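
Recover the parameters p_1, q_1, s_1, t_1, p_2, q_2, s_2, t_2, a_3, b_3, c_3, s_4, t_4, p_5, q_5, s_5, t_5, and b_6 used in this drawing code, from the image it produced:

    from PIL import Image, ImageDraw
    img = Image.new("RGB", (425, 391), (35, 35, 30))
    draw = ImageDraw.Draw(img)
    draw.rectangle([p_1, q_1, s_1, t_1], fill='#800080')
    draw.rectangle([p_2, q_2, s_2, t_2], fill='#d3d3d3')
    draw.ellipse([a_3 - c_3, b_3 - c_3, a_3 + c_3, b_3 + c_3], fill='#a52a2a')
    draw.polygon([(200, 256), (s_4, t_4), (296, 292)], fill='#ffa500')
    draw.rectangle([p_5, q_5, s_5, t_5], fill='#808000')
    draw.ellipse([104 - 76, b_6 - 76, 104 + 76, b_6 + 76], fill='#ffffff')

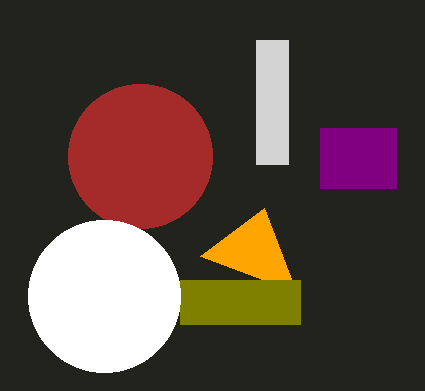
p_1 = 320
q_1 = 128
s_1 = 396
t_1 = 188
p_2 = 256
q_2 = 40
s_2 = 288
t_2 = 164
a_3 = 140
b_3 = 156
c_3 = 72
s_4 = 264
t_4 = 208
p_5 = 180
q_5 = 280
s_5 = 300
t_5 = 324
b_6 = 296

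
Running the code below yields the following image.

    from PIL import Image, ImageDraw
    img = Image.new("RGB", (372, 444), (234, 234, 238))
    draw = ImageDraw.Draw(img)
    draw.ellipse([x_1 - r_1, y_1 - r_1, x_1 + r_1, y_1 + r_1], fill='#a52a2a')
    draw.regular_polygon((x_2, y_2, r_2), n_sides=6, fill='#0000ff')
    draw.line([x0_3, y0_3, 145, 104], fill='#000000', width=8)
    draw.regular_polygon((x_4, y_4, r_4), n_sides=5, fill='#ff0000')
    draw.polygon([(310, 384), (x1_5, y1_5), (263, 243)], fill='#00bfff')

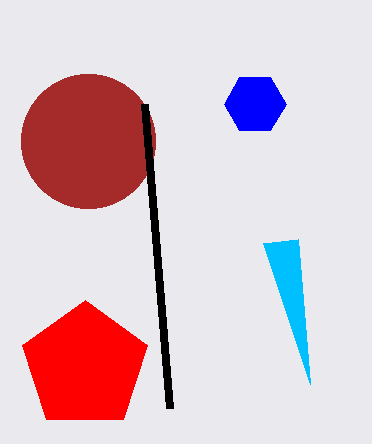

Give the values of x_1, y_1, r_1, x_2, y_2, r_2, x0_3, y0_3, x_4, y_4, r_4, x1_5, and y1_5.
x_1 = 88; y_1 = 141; r_1 = 67; x_2 = 255; y_2 = 104; r_2 = 31; x0_3 = 170; y0_3 = 408; x_4 = 85; y_4 = 366; r_4 = 66; x1_5 = 298; y1_5 = 239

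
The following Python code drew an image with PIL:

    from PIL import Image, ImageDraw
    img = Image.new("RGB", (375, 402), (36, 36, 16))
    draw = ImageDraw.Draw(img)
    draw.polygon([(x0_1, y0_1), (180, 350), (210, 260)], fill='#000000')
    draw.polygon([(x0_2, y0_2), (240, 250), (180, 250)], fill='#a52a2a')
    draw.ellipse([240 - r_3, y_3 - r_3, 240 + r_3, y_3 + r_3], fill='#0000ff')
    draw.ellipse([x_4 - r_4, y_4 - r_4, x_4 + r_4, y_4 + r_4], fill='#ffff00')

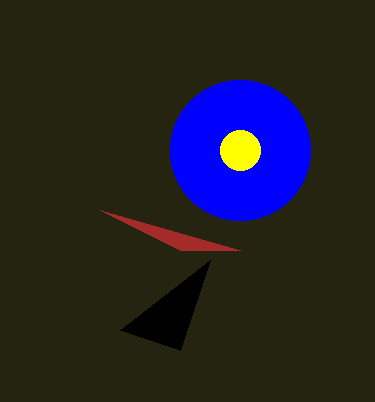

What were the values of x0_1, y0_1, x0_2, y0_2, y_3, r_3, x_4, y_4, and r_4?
x0_1 = 120
y0_1 = 330
x0_2 = 100
y0_2 = 210
y_3 = 150
r_3 = 70
x_4 = 240
y_4 = 150
r_4 = 20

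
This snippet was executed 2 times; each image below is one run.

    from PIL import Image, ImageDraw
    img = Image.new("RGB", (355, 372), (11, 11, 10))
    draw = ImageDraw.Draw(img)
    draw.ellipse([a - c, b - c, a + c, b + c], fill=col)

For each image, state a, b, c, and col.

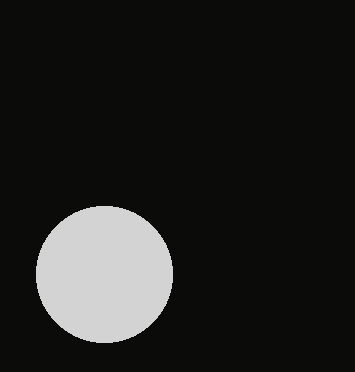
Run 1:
a = 104, b = 274, c = 68, col = 'lightgray'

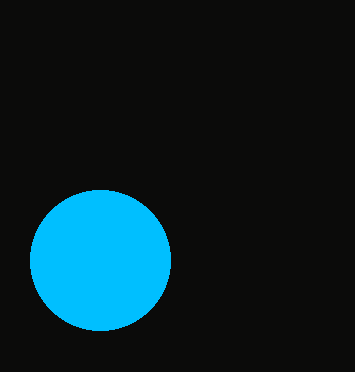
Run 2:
a = 100, b = 260, c = 70, col = 'deepskyblue'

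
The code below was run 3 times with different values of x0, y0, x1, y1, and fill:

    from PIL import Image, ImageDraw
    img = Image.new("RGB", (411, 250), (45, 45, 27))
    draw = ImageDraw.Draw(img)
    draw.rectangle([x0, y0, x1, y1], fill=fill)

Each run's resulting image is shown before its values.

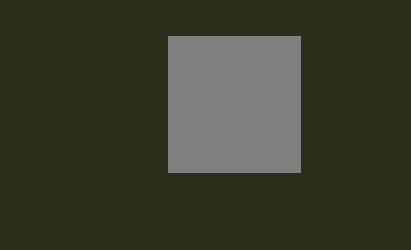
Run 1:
x0 = 168, y0 = 36, x1 = 300, y1 = 172, fill = 'gray'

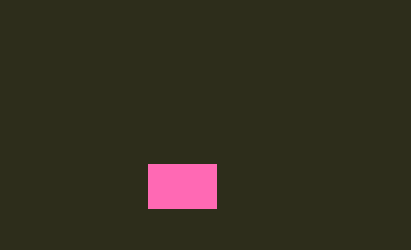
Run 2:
x0 = 148
y0 = 164
x1 = 216
y1 = 208
fill = 'hotpink'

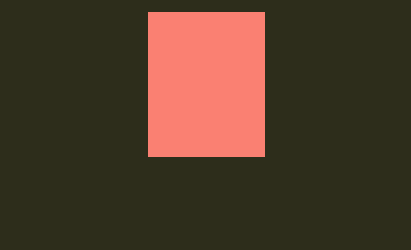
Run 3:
x0 = 148; y0 = 12; x1 = 264; y1 = 156; fill = 'salmon'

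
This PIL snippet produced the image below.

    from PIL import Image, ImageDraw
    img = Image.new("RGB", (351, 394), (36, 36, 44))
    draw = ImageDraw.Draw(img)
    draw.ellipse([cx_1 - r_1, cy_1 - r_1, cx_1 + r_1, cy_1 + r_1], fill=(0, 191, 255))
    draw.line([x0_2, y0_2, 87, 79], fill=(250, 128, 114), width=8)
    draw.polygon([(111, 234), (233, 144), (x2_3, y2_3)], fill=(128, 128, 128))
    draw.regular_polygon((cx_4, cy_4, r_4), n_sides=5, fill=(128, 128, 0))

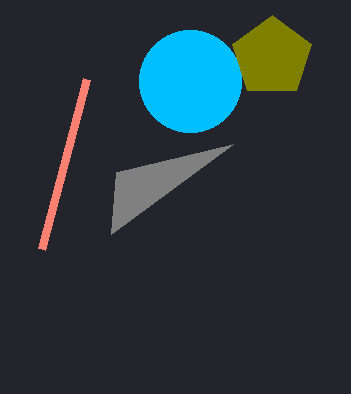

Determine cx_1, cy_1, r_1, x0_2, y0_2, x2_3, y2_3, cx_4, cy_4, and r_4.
cx_1 = 190, cy_1 = 81, r_1 = 51, x0_2 = 42, y0_2 = 249, x2_3 = 116, y2_3 = 172, cx_4 = 272, cy_4 = 57, r_4 = 42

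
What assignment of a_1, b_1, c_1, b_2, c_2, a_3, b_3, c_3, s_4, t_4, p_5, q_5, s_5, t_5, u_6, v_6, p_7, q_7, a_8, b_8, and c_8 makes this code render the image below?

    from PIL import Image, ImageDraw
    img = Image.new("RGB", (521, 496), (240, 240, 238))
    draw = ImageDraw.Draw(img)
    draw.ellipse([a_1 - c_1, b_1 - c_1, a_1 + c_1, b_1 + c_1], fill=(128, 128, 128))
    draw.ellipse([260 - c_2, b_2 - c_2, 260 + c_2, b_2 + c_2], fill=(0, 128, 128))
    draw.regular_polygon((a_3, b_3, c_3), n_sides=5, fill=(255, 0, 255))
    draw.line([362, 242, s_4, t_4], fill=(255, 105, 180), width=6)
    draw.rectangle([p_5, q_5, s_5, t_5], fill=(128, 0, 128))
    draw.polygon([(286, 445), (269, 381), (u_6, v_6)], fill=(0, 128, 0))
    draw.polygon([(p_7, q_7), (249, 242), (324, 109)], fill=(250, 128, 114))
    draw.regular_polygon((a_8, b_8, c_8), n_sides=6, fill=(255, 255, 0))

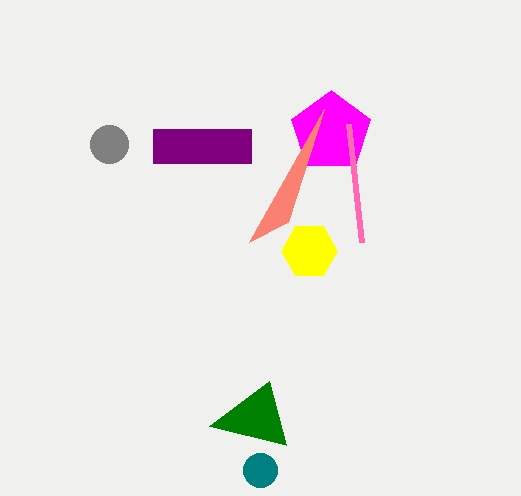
a_1 = 109; b_1 = 144; c_1 = 19; b_2 = 470; c_2 = 17; a_3 = 331; b_3 = 132; c_3 = 42; s_4 = 349; t_4 = 124; p_5 = 153; q_5 = 129; s_5 = 251; t_5 = 163; u_6 = 209; v_6 = 426; p_7 = 288; q_7 = 222; a_8 = 309; b_8 = 251; c_8 = 28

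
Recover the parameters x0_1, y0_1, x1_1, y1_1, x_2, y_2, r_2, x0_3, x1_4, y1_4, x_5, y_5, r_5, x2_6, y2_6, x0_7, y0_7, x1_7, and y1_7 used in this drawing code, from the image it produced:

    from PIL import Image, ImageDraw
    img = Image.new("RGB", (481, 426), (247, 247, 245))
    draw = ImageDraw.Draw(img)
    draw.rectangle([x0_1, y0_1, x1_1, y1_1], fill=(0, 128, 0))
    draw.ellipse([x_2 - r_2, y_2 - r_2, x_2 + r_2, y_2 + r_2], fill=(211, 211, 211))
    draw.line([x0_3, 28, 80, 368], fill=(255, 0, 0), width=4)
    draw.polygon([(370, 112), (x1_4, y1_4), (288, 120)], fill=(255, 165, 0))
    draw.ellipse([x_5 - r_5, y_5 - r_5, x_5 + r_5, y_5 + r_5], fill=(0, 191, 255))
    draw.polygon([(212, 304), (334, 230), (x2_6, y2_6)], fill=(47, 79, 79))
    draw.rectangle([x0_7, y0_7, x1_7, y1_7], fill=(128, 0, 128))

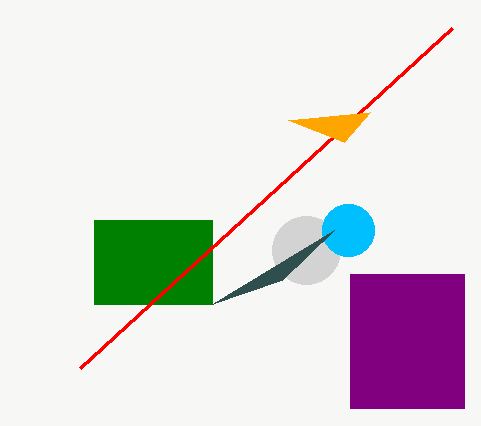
x0_1 = 94
y0_1 = 220
x1_1 = 212
y1_1 = 304
x_2 = 306
y_2 = 250
r_2 = 34
x0_3 = 452
x1_4 = 344
y1_4 = 142
x_5 = 348
y_5 = 230
r_5 = 26
x2_6 = 282
y2_6 = 280
x0_7 = 350
y0_7 = 274
x1_7 = 464
y1_7 = 408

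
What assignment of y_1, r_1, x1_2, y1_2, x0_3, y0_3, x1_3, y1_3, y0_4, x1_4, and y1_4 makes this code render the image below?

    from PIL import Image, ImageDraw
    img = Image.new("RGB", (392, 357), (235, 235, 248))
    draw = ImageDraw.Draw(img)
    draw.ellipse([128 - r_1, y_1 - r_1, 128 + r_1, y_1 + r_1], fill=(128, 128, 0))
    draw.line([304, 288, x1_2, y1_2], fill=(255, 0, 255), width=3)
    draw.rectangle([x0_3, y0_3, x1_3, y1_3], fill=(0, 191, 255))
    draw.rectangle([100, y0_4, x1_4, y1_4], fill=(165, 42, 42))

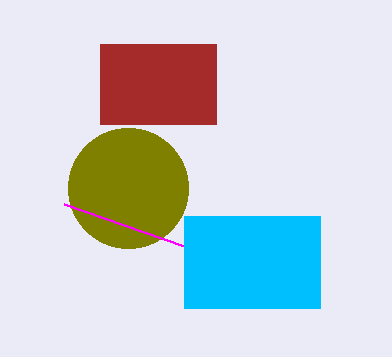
y_1 = 188
r_1 = 60
x1_2 = 64
y1_2 = 204
x0_3 = 184
y0_3 = 216
x1_3 = 320
y1_3 = 308
y0_4 = 44
x1_4 = 216
y1_4 = 124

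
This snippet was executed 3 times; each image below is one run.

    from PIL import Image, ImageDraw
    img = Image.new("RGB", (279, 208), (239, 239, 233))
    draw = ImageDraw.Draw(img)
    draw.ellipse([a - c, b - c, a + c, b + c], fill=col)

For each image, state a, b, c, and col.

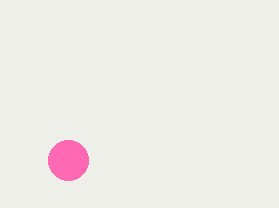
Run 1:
a = 68; b = 160; c = 20; col = 'hotpink'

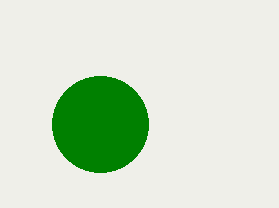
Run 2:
a = 100; b = 124; c = 48; col = 'green'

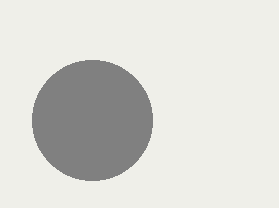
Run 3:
a = 92
b = 120
c = 60
col = 'gray'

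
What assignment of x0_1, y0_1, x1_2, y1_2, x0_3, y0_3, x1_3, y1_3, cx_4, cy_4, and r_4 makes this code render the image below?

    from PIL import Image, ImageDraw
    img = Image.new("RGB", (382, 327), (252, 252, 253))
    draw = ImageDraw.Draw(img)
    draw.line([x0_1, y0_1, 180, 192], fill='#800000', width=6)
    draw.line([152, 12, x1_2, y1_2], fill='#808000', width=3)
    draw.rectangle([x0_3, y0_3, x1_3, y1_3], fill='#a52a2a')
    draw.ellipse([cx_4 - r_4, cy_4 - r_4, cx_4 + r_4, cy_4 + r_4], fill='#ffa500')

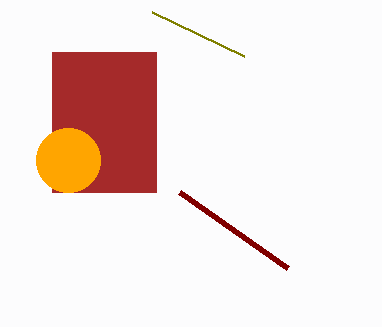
x0_1 = 288, y0_1 = 268, x1_2 = 244, y1_2 = 56, x0_3 = 52, y0_3 = 52, x1_3 = 156, y1_3 = 192, cx_4 = 68, cy_4 = 160, r_4 = 32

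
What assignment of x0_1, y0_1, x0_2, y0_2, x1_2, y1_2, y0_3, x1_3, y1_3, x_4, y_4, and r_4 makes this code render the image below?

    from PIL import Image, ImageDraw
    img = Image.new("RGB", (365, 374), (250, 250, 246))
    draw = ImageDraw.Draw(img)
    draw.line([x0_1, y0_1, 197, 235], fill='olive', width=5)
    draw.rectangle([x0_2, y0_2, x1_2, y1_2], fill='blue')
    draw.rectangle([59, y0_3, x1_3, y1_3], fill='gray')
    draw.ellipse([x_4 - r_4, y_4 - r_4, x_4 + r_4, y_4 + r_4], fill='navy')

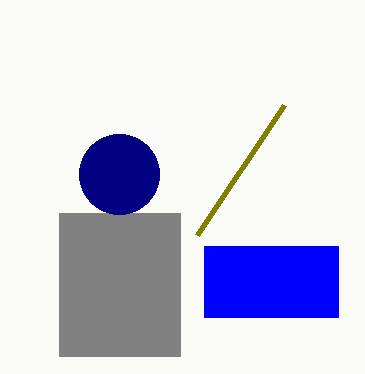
x0_1 = 284, y0_1 = 105, x0_2 = 204, y0_2 = 246, x1_2 = 338, y1_2 = 317, y0_3 = 213, x1_3 = 180, y1_3 = 356, x_4 = 119, y_4 = 174, r_4 = 40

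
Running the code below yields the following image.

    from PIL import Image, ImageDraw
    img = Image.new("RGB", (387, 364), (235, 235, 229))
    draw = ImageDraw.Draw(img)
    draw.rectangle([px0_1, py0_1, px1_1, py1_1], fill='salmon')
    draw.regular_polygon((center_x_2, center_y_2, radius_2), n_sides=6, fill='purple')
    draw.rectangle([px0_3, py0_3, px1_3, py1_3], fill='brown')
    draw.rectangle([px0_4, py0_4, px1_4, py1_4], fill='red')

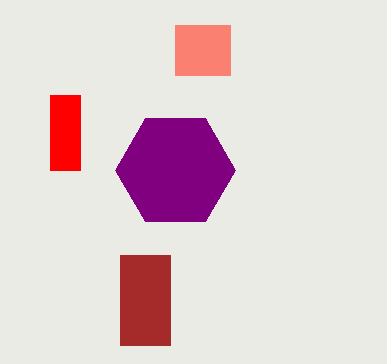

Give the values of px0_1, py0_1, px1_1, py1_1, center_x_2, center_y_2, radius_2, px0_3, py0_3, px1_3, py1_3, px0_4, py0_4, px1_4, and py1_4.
px0_1 = 175; py0_1 = 25; px1_1 = 230; py1_1 = 75; center_x_2 = 175; center_y_2 = 170; radius_2 = 60; px0_3 = 120; py0_3 = 255; px1_3 = 170; py1_3 = 345; px0_4 = 50; py0_4 = 95; px1_4 = 80; py1_4 = 170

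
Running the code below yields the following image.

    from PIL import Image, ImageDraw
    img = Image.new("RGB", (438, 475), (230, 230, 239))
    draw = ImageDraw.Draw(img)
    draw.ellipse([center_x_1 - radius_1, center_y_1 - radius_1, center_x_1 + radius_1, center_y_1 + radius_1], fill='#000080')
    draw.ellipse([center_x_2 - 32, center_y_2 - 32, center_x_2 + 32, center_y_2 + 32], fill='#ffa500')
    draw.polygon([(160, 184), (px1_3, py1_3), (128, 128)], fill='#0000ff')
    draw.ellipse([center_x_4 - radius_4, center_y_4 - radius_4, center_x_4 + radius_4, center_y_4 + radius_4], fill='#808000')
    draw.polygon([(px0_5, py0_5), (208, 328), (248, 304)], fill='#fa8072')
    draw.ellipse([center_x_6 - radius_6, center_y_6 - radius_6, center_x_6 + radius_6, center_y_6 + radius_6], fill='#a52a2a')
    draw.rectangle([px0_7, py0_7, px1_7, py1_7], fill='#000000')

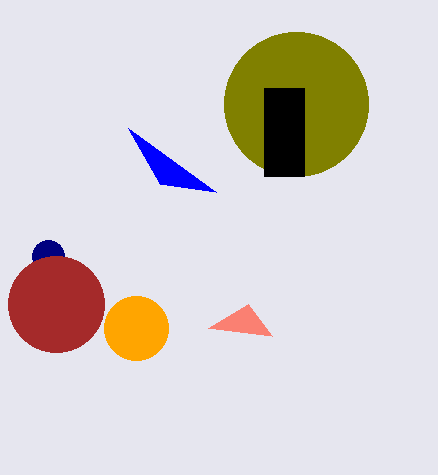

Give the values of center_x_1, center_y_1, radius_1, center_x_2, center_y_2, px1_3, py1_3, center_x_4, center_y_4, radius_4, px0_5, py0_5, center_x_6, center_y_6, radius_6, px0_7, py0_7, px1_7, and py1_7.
center_x_1 = 48, center_y_1 = 256, radius_1 = 16, center_x_2 = 136, center_y_2 = 328, px1_3 = 216, py1_3 = 192, center_x_4 = 296, center_y_4 = 104, radius_4 = 72, px0_5 = 272, py0_5 = 336, center_x_6 = 56, center_y_6 = 304, radius_6 = 48, px0_7 = 264, py0_7 = 88, px1_7 = 304, py1_7 = 176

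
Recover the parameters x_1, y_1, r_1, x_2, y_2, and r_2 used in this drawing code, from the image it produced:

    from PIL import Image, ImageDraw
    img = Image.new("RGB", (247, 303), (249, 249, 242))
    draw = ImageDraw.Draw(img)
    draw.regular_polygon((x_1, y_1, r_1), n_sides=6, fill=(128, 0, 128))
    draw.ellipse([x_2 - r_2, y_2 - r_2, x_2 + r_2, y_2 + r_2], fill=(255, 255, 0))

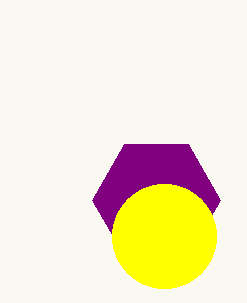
x_1 = 156
y_1 = 200
r_1 = 64
x_2 = 164
y_2 = 236
r_2 = 52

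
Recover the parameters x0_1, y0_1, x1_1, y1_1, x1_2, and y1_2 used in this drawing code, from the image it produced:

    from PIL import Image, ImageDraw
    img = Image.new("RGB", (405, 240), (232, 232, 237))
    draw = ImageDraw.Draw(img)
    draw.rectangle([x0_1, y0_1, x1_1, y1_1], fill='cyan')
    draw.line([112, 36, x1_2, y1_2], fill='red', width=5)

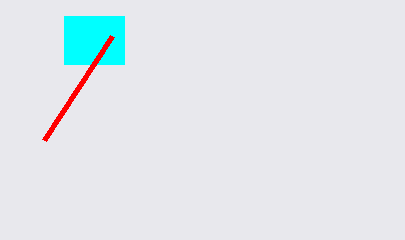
x0_1 = 64
y0_1 = 16
x1_1 = 124
y1_1 = 64
x1_2 = 44
y1_2 = 140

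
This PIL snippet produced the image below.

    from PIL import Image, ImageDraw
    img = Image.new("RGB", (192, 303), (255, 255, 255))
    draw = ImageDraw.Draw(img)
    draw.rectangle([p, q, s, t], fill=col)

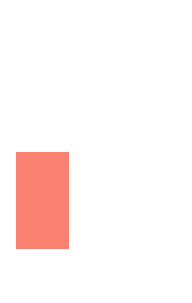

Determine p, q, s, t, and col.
p = 16; q = 152; s = 68; t = 248; col = 'salmon'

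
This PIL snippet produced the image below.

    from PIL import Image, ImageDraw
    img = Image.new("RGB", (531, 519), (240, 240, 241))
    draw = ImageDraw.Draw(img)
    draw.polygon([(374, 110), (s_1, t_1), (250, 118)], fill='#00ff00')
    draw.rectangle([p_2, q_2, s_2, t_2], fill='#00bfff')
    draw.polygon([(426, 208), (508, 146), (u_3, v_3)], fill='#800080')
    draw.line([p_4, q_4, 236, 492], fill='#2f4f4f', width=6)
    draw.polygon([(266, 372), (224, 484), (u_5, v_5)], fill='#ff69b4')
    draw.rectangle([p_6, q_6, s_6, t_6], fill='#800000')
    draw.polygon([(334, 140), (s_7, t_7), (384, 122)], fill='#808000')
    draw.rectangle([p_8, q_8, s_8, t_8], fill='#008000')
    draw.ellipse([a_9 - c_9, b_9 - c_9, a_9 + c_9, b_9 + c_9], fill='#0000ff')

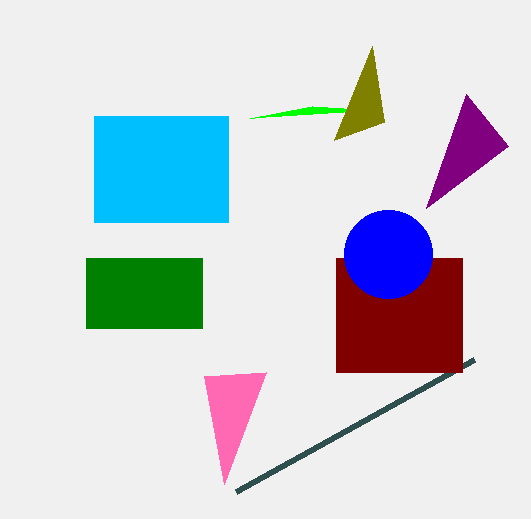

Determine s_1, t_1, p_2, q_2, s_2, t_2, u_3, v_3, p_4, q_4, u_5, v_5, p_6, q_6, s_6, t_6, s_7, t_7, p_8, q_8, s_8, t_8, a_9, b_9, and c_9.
s_1 = 312
t_1 = 106
p_2 = 94
q_2 = 116
s_2 = 228
t_2 = 222
u_3 = 466
v_3 = 94
p_4 = 474
q_4 = 360
u_5 = 204
v_5 = 376
p_6 = 336
q_6 = 258
s_6 = 462
t_6 = 372
s_7 = 372
t_7 = 46
p_8 = 86
q_8 = 258
s_8 = 202
t_8 = 328
a_9 = 388
b_9 = 254
c_9 = 44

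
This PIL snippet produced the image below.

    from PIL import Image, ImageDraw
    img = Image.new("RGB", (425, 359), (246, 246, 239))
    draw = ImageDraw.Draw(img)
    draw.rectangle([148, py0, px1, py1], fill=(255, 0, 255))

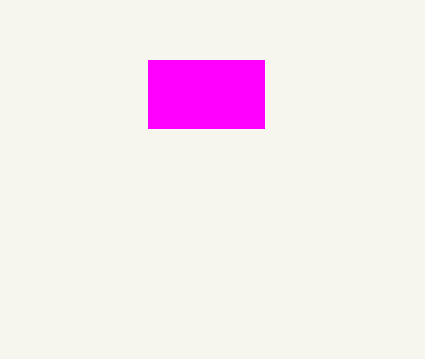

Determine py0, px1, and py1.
py0 = 60, px1 = 264, py1 = 128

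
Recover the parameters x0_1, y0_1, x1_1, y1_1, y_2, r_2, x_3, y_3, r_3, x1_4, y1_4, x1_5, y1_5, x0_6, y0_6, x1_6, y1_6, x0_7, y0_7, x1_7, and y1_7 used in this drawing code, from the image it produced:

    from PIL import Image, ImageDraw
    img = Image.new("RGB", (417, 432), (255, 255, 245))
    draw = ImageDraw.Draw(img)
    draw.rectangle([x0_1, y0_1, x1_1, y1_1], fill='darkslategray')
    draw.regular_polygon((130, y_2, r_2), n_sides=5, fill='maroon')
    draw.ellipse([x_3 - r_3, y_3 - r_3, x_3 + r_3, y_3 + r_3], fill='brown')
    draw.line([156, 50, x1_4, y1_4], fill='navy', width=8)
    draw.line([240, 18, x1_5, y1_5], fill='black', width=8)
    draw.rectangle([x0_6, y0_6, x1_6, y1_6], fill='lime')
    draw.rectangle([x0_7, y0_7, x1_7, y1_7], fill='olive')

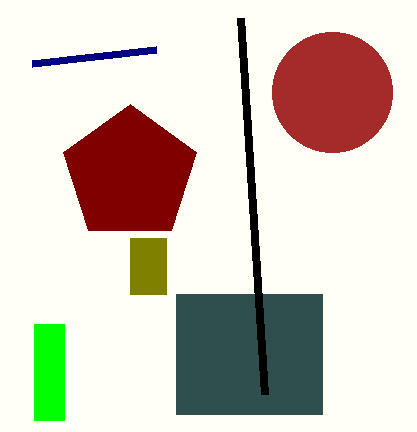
x0_1 = 176; y0_1 = 294; x1_1 = 322; y1_1 = 414; y_2 = 174; r_2 = 70; x_3 = 332; y_3 = 92; r_3 = 60; x1_4 = 32; y1_4 = 64; x1_5 = 264; y1_5 = 394; x0_6 = 34; y0_6 = 324; x1_6 = 64; y1_6 = 420; x0_7 = 130; y0_7 = 238; x1_7 = 166; y1_7 = 294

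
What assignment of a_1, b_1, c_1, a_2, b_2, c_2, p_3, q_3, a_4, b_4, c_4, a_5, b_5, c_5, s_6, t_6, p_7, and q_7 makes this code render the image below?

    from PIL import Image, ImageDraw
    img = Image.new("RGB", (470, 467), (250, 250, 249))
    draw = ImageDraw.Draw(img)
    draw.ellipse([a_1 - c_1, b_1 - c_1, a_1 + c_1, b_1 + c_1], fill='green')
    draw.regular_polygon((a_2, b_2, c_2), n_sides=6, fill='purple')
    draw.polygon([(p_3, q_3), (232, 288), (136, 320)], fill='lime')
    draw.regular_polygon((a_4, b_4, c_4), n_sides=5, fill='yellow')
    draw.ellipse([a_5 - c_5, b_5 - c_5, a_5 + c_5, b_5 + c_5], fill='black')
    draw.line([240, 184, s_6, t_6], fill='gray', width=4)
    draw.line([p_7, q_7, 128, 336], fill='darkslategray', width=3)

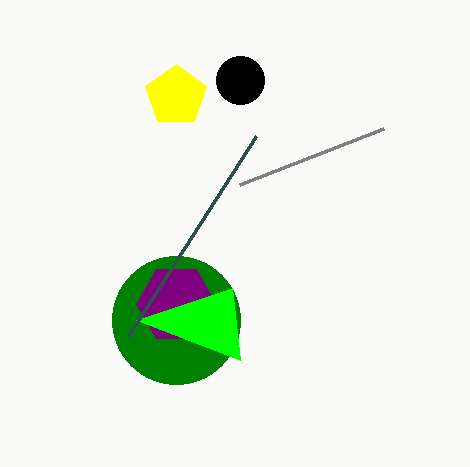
a_1 = 176
b_1 = 320
c_1 = 64
a_2 = 176
b_2 = 304
c_2 = 40
p_3 = 240
q_3 = 360
a_4 = 176
b_4 = 96
c_4 = 32
a_5 = 240
b_5 = 80
c_5 = 24
s_6 = 384
t_6 = 128
p_7 = 256
q_7 = 136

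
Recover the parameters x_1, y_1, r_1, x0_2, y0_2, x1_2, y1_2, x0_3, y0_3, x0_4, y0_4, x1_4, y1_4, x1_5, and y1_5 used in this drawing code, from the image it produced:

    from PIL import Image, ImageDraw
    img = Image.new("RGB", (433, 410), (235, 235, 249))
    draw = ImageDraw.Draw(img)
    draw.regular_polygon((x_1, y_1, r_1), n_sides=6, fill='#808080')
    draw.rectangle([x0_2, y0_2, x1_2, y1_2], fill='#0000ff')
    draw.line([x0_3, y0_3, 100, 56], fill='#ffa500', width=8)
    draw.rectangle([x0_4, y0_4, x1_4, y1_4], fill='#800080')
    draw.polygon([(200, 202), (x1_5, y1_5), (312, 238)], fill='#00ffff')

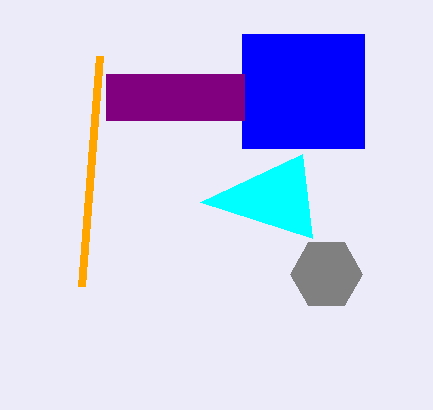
x_1 = 326; y_1 = 274; r_1 = 36; x0_2 = 242; y0_2 = 34; x1_2 = 364; y1_2 = 148; x0_3 = 82; y0_3 = 286; x0_4 = 106; y0_4 = 74; x1_4 = 244; y1_4 = 120; x1_5 = 302; y1_5 = 154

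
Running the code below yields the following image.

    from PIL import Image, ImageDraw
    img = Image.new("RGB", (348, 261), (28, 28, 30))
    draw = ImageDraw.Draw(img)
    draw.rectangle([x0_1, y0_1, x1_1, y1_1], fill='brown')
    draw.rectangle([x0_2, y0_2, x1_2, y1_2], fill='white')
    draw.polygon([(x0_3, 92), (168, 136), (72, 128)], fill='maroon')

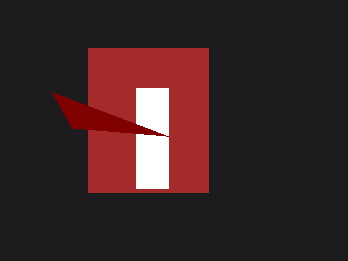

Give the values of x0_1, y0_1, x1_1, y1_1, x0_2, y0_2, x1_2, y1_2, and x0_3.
x0_1 = 88, y0_1 = 48, x1_1 = 208, y1_1 = 192, x0_2 = 136, y0_2 = 88, x1_2 = 168, y1_2 = 188, x0_3 = 52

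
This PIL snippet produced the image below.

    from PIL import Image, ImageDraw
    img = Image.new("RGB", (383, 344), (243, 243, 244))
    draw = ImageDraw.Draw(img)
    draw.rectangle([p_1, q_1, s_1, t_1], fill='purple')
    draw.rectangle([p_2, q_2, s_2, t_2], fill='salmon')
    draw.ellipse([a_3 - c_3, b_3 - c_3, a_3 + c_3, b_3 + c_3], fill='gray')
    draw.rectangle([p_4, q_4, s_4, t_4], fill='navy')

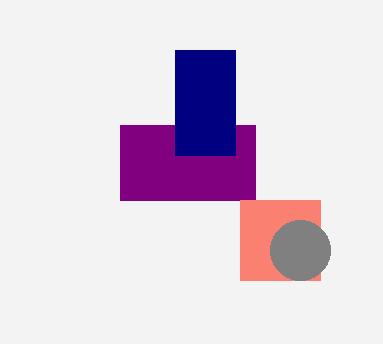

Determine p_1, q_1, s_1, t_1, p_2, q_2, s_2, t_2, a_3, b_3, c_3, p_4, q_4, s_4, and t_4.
p_1 = 120, q_1 = 125, s_1 = 255, t_1 = 200, p_2 = 240, q_2 = 200, s_2 = 320, t_2 = 280, a_3 = 300, b_3 = 250, c_3 = 30, p_4 = 175, q_4 = 50, s_4 = 235, t_4 = 155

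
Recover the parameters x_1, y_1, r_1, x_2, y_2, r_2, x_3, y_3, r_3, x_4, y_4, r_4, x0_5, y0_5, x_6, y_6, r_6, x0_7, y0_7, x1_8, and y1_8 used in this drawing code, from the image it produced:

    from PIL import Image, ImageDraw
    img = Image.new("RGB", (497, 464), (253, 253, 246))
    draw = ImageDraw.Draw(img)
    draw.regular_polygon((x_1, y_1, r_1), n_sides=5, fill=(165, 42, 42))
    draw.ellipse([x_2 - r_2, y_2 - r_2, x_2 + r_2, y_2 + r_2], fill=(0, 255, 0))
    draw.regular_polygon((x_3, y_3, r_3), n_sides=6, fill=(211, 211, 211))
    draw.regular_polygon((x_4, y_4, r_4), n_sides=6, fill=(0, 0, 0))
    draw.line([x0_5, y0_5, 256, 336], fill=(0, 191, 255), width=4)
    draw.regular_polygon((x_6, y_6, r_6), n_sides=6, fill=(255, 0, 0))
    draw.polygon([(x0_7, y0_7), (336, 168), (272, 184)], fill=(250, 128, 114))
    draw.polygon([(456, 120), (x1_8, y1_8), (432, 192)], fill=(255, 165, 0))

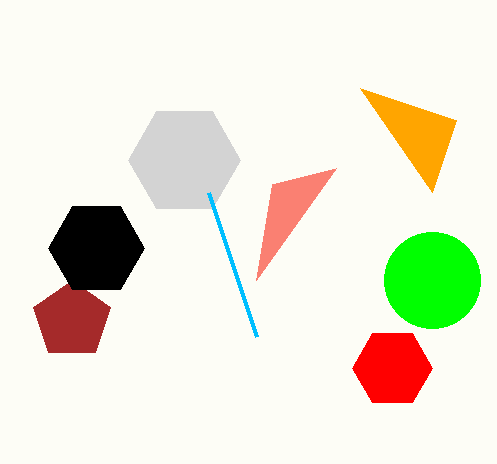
x_1 = 72, y_1 = 320, r_1 = 40, x_2 = 432, y_2 = 280, r_2 = 48, x_3 = 184, y_3 = 160, r_3 = 56, x_4 = 96, y_4 = 248, r_4 = 48, x0_5 = 208, y0_5 = 192, x_6 = 392, y_6 = 368, r_6 = 40, x0_7 = 256, y0_7 = 280, x1_8 = 360, y1_8 = 88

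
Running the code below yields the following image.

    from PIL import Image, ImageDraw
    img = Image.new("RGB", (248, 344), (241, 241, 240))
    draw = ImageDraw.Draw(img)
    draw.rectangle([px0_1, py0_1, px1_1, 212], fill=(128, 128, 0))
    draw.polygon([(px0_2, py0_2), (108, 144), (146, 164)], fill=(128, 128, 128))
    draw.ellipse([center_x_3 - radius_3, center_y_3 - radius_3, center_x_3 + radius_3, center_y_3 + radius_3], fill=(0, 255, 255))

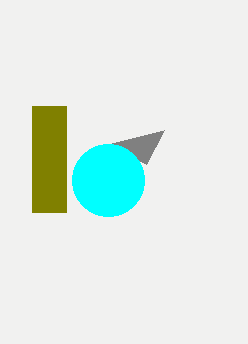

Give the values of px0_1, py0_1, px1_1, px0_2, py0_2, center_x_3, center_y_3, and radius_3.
px0_1 = 32
py0_1 = 106
px1_1 = 66
px0_2 = 164
py0_2 = 130
center_x_3 = 108
center_y_3 = 180
radius_3 = 36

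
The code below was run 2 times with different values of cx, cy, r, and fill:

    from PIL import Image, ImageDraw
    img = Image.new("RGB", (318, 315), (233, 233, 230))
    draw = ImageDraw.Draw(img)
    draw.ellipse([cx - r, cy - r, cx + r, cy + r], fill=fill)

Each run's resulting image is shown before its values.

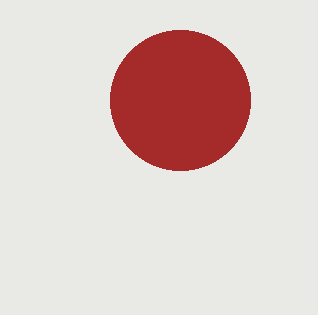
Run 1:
cx = 180; cy = 100; r = 70; fill = 'brown'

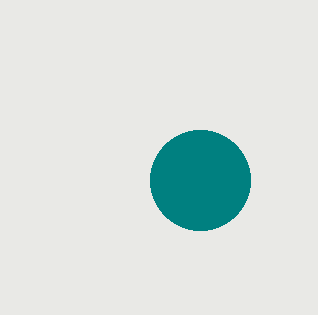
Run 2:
cx = 200
cy = 180
r = 50
fill = 'teal'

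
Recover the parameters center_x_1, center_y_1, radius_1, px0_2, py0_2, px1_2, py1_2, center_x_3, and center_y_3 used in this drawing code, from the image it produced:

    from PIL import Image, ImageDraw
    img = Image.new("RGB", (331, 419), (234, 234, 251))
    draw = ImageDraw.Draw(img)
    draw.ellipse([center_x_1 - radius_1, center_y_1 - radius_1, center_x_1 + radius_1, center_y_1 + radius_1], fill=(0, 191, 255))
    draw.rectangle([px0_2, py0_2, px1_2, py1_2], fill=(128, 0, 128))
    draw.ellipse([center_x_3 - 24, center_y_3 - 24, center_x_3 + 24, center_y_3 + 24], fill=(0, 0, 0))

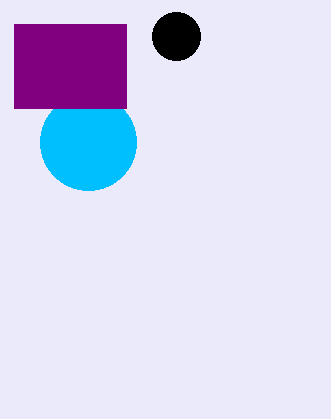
center_x_1 = 88, center_y_1 = 142, radius_1 = 48, px0_2 = 14, py0_2 = 24, px1_2 = 126, py1_2 = 108, center_x_3 = 176, center_y_3 = 36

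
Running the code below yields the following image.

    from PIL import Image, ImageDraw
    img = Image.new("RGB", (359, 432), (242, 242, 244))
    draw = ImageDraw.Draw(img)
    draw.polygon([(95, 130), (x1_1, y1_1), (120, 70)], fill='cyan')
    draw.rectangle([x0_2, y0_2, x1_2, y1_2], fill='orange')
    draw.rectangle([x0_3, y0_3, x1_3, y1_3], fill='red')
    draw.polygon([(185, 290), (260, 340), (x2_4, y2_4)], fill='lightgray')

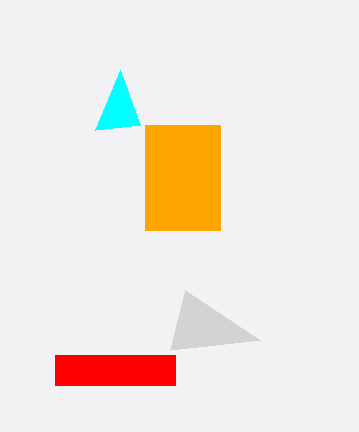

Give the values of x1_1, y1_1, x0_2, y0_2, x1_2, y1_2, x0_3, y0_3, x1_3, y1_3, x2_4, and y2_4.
x1_1 = 140; y1_1 = 125; x0_2 = 145; y0_2 = 125; x1_2 = 220; y1_2 = 230; x0_3 = 55; y0_3 = 355; x1_3 = 175; y1_3 = 385; x2_4 = 170; y2_4 = 350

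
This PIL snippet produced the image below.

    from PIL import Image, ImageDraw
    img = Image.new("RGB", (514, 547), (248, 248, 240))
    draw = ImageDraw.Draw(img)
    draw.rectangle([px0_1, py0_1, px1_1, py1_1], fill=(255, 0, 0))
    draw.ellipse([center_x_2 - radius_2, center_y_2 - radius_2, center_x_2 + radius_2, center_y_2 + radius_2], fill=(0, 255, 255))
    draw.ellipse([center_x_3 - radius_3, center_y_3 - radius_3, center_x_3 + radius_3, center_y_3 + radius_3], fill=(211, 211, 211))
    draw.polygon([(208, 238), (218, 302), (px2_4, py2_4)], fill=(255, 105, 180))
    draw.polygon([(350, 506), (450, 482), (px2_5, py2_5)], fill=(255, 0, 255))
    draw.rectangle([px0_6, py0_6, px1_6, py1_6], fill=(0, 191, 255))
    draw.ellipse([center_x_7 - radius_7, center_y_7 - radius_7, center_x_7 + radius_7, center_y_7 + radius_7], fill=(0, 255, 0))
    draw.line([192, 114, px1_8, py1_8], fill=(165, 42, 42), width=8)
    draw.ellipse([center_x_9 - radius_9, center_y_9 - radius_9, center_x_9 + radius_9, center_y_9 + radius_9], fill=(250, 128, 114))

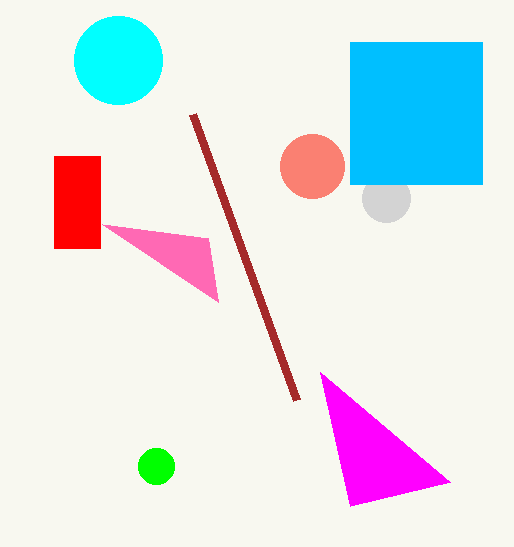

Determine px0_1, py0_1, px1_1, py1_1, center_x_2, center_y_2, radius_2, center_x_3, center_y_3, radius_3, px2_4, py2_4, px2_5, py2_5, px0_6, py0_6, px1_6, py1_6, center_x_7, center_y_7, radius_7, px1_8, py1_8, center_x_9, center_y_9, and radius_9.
px0_1 = 54, py0_1 = 156, px1_1 = 100, py1_1 = 248, center_x_2 = 118, center_y_2 = 60, radius_2 = 44, center_x_3 = 386, center_y_3 = 198, radius_3 = 24, px2_4 = 102, py2_4 = 224, px2_5 = 320, py2_5 = 372, px0_6 = 350, py0_6 = 42, px1_6 = 482, py1_6 = 184, center_x_7 = 156, center_y_7 = 466, radius_7 = 18, px1_8 = 296, py1_8 = 400, center_x_9 = 312, center_y_9 = 166, radius_9 = 32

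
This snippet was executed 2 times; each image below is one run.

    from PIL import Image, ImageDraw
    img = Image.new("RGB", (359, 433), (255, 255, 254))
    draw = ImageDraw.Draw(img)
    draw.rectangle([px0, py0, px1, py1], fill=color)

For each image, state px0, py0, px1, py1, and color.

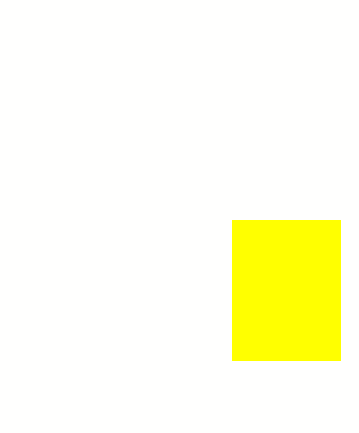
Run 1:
px0 = 232
py0 = 220
px1 = 340
py1 = 360
color = 'yellow'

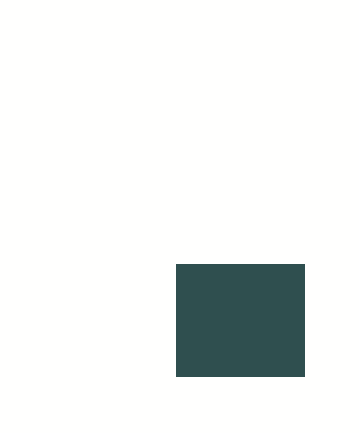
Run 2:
px0 = 176; py0 = 264; px1 = 304; py1 = 376; color = 'darkslategray'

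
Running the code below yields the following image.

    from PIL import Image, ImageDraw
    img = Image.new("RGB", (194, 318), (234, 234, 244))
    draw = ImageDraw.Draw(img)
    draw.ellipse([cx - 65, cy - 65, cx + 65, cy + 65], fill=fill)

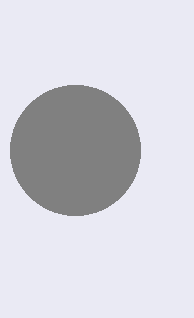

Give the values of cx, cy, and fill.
cx = 75
cy = 150
fill = 'gray'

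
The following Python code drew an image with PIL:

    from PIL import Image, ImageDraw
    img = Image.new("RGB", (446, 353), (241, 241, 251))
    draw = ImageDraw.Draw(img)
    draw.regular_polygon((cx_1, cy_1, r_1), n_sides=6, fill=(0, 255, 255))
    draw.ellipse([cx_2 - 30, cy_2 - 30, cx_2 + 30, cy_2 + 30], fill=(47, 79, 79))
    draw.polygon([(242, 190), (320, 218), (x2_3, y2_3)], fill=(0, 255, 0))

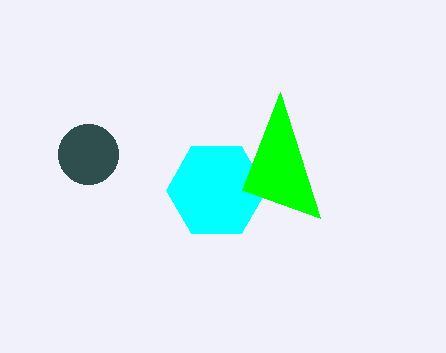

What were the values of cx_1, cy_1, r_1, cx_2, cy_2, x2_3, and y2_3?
cx_1 = 216; cy_1 = 190; r_1 = 50; cx_2 = 88; cy_2 = 154; x2_3 = 280; y2_3 = 92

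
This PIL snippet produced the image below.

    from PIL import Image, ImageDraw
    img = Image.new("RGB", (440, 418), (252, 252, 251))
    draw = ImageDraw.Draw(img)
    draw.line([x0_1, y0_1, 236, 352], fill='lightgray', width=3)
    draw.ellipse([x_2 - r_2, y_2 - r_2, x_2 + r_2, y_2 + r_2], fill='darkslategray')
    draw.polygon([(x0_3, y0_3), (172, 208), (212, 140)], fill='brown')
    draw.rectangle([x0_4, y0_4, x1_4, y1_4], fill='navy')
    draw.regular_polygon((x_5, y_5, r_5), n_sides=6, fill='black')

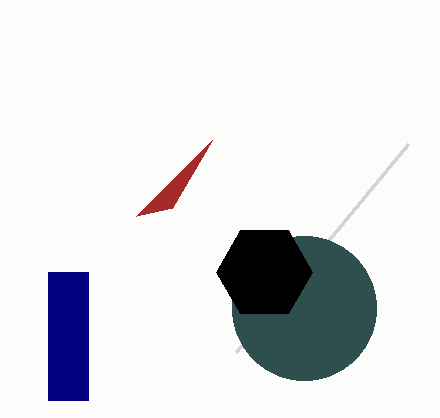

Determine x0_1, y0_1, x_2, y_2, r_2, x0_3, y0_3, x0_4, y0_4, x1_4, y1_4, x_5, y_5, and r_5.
x0_1 = 408; y0_1 = 144; x_2 = 304; y_2 = 308; r_2 = 72; x0_3 = 136; y0_3 = 216; x0_4 = 48; y0_4 = 272; x1_4 = 88; y1_4 = 400; x_5 = 264; y_5 = 272; r_5 = 48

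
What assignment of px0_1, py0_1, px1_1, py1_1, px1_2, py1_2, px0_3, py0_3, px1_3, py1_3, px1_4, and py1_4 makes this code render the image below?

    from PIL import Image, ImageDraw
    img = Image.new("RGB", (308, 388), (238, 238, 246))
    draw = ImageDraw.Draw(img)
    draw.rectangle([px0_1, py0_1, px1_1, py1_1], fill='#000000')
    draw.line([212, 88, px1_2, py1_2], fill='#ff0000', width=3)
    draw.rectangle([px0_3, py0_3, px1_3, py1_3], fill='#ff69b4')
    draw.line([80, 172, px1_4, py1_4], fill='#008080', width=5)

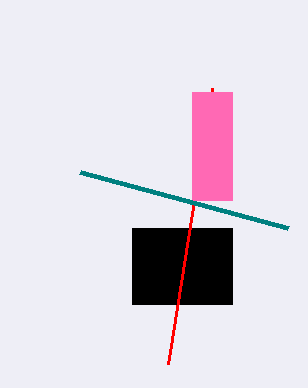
px0_1 = 132, py0_1 = 228, px1_1 = 232, py1_1 = 304, px1_2 = 168, py1_2 = 364, px0_3 = 192, py0_3 = 92, px1_3 = 232, py1_3 = 200, px1_4 = 288, py1_4 = 228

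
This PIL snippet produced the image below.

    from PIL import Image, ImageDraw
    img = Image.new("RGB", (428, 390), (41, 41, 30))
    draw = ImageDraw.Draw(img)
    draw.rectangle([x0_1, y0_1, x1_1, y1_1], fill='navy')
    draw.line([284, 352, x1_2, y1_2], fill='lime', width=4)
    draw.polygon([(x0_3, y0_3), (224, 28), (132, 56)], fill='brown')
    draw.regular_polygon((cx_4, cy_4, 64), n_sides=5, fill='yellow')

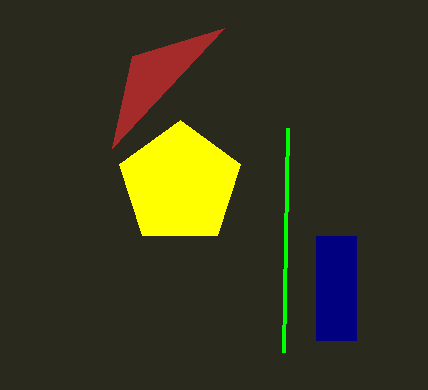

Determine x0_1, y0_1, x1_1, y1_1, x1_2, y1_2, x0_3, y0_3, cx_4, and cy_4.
x0_1 = 316, y0_1 = 236, x1_1 = 356, y1_1 = 340, x1_2 = 288, y1_2 = 128, x0_3 = 112, y0_3 = 148, cx_4 = 180, cy_4 = 184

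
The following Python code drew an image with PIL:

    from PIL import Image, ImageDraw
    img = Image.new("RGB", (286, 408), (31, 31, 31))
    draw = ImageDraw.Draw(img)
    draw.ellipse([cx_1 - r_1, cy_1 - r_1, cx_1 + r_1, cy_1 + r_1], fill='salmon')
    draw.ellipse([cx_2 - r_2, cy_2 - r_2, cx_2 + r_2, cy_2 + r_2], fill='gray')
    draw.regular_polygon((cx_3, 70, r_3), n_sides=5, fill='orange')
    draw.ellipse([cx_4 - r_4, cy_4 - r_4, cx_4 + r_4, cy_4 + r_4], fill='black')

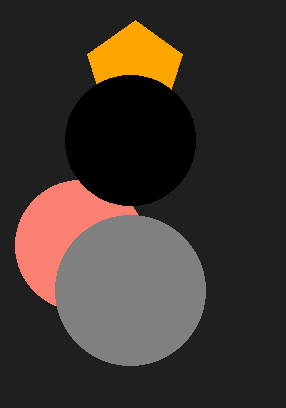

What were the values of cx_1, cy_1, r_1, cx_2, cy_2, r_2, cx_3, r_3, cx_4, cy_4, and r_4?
cx_1 = 80, cy_1 = 245, r_1 = 65, cx_2 = 130, cy_2 = 290, r_2 = 75, cx_3 = 135, r_3 = 50, cx_4 = 130, cy_4 = 140, r_4 = 65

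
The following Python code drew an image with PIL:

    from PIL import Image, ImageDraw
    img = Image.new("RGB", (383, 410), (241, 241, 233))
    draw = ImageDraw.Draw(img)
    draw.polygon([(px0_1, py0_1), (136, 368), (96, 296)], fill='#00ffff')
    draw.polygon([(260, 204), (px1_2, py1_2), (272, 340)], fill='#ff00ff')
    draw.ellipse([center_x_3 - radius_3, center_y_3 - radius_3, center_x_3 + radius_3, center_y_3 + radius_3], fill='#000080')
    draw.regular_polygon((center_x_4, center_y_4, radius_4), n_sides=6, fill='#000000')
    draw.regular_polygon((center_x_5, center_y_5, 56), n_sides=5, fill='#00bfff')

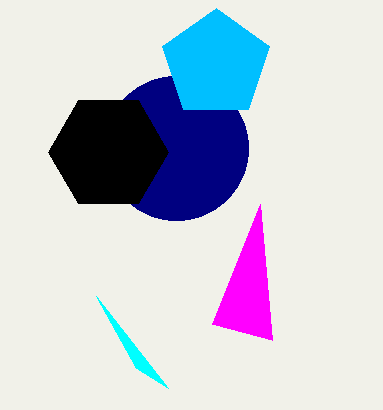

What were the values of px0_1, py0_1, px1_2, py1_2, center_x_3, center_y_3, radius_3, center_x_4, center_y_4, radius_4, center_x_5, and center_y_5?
px0_1 = 168; py0_1 = 388; px1_2 = 212; py1_2 = 324; center_x_3 = 176; center_y_3 = 148; radius_3 = 72; center_x_4 = 108; center_y_4 = 152; radius_4 = 60; center_x_5 = 216; center_y_5 = 64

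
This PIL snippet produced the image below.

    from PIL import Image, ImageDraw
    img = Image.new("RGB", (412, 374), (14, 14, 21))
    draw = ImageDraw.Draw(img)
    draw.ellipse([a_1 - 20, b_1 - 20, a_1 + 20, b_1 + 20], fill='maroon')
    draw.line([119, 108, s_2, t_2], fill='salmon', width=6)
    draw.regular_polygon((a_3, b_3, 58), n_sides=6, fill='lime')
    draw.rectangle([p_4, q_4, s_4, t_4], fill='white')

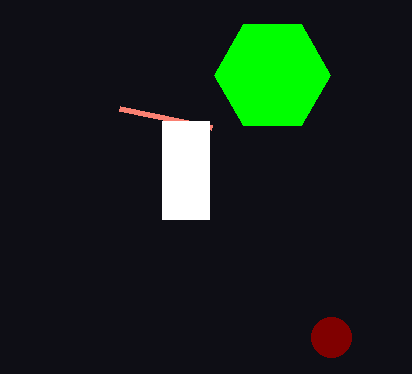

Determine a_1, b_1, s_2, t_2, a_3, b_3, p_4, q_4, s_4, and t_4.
a_1 = 331; b_1 = 337; s_2 = 211; t_2 = 127; a_3 = 272; b_3 = 75; p_4 = 162; q_4 = 121; s_4 = 209; t_4 = 219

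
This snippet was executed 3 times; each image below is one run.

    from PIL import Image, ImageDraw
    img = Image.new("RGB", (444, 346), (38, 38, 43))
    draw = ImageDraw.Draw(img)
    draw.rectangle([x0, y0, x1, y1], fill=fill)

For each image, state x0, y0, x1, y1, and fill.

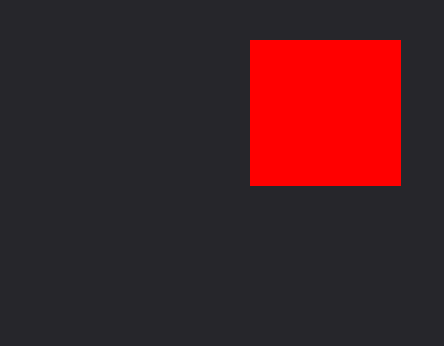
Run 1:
x0 = 250
y0 = 40
x1 = 400
y1 = 185
fill = 'red'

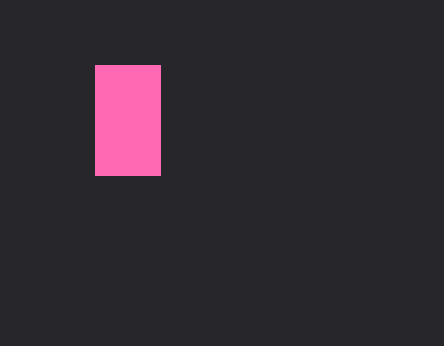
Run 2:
x0 = 95; y0 = 65; x1 = 160; y1 = 175; fill = 'hotpink'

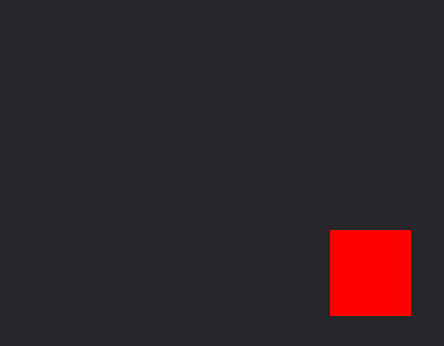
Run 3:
x0 = 330, y0 = 230, x1 = 410, y1 = 315, fill = 'red'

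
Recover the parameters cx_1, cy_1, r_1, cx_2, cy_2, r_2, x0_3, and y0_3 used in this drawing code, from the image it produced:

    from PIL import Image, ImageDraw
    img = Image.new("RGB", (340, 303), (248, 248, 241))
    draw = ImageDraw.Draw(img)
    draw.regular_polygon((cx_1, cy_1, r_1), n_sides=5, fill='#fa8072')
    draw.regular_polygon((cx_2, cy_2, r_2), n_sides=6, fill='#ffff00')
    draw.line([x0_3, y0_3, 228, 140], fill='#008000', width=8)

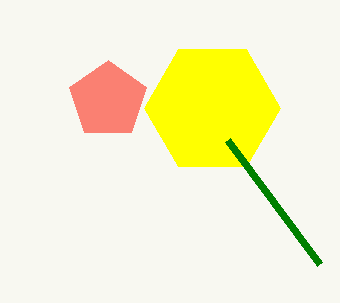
cx_1 = 108
cy_1 = 100
r_1 = 40
cx_2 = 212
cy_2 = 108
r_2 = 68
x0_3 = 320
y0_3 = 264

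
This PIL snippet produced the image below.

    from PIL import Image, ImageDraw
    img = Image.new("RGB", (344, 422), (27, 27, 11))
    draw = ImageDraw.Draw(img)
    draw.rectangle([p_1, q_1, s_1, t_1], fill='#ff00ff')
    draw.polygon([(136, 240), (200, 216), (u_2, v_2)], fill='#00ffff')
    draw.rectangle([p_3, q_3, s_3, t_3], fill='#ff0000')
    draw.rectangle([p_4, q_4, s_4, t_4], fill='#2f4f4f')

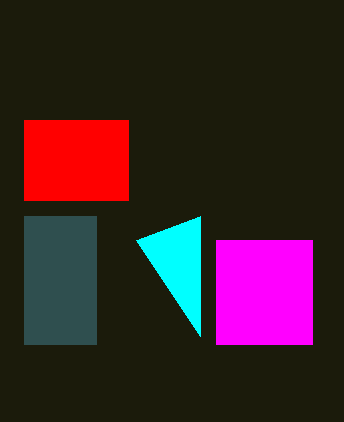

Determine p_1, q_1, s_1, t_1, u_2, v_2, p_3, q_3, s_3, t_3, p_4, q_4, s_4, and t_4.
p_1 = 216, q_1 = 240, s_1 = 312, t_1 = 344, u_2 = 200, v_2 = 336, p_3 = 24, q_3 = 120, s_3 = 128, t_3 = 200, p_4 = 24, q_4 = 216, s_4 = 96, t_4 = 344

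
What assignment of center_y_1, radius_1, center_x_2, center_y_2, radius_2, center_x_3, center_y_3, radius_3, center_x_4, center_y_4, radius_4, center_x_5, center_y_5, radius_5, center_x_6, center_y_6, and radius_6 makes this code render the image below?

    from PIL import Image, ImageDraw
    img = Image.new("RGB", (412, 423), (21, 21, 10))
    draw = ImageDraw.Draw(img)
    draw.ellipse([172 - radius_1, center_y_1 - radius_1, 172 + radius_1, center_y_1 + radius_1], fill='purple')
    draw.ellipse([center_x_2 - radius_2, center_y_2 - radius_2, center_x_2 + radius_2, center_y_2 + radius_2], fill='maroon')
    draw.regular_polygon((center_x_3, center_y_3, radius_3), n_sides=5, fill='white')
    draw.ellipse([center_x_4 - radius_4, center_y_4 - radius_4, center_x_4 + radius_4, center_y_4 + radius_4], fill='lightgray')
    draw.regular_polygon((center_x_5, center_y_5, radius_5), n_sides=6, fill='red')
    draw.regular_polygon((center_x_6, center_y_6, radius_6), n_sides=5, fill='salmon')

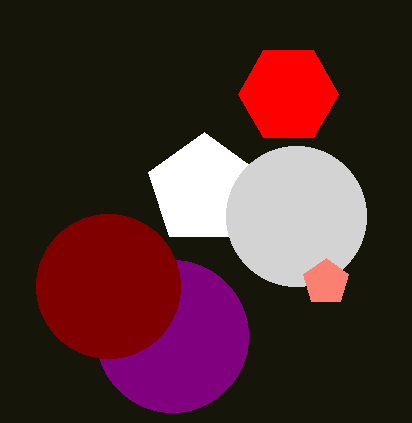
center_y_1 = 336
radius_1 = 76
center_x_2 = 108
center_y_2 = 286
radius_2 = 72
center_x_3 = 204
center_y_3 = 190
radius_3 = 58
center_x_4 = 296
center_y_4 = 216
radius_4 = 70
center_x_5 = 288
center_y_5 = 94
radius_5 = 50
center_x_6 = 326
center_y_6 = 282
radius_6 = 24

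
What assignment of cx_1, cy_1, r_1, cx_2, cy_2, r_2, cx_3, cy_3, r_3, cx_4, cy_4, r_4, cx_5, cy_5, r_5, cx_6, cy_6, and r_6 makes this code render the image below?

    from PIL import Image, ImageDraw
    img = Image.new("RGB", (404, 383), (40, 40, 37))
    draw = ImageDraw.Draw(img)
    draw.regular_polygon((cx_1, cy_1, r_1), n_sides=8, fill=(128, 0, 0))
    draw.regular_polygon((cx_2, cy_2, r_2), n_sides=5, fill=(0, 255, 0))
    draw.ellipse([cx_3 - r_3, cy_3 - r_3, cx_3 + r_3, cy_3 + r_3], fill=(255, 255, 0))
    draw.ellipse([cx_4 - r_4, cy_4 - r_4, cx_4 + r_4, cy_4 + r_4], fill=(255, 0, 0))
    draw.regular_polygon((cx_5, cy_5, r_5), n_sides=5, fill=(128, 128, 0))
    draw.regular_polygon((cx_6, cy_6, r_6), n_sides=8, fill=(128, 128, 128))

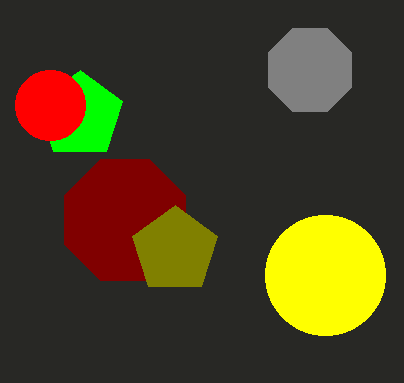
cx_1 = 125
cy_1 = 220
r_1 = 65
cx_2 = 80
cy_2 = 115
r_2 = 45
cx_3 = 325
cy_3 = 275
r_3 = 60
cx_4 = 50
cy_4 = 105
r_4 = 35
cx_5 = 175
cy_5 = 250
r_5 = 45
cx_6 = 310
cy_6 = 70
r_6 = 45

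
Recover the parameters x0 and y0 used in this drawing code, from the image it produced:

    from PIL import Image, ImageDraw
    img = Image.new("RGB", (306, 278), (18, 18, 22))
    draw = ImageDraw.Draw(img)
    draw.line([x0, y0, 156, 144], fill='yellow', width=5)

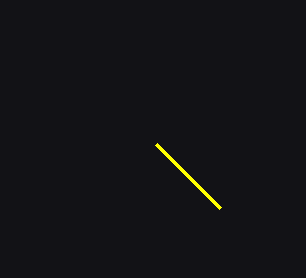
x0 = 220, y0 = 208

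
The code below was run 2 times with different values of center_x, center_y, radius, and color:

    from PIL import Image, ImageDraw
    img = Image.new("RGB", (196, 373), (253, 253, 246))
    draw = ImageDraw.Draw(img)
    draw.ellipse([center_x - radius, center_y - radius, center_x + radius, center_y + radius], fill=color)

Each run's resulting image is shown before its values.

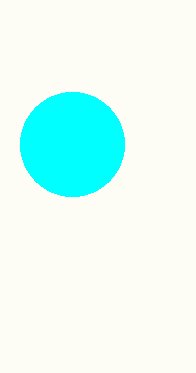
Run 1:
center_x = 72, center_y = 144, radius = 52, color = 'cyan'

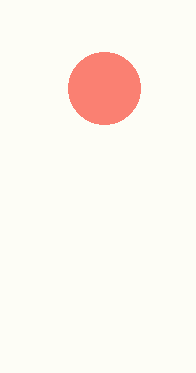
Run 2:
center_x = 104
center_y = 88
radius = 36
color = 'salmon'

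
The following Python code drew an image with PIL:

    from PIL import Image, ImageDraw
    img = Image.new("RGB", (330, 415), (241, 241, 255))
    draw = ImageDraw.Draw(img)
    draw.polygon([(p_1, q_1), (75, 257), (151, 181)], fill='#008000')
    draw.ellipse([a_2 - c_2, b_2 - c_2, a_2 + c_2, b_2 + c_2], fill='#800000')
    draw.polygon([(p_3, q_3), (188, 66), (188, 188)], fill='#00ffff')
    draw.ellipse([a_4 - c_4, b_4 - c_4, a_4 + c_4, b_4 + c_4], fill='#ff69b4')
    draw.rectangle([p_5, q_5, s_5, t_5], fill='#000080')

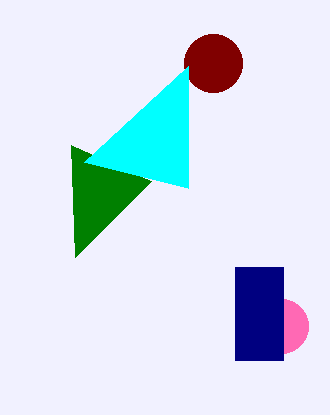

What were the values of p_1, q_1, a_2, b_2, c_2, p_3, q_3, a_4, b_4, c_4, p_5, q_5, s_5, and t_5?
p_1 = 71; q_1 = 145; a_2 = 213; b_2 = 63; c_2 = 29; p_3 = 84; q_3 = 162; a_4 = 281; b_4 = 326; c_4 = 27; p_5 = 235; q_5 = 267; s_5 = 283; t_5 = 360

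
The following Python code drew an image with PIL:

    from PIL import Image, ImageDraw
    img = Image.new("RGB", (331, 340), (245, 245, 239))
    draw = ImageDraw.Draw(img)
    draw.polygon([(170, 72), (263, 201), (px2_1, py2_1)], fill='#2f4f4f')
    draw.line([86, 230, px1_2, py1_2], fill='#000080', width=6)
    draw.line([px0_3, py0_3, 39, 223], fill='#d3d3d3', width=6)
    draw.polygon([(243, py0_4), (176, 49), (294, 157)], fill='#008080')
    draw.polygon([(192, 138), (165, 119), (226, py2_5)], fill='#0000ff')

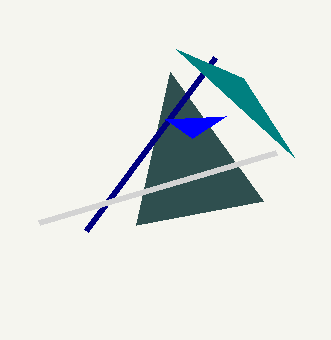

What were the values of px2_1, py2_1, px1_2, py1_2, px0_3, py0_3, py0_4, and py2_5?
px2_1 = 136; py2_1 = 225; px1_2 = 215; py1_2 = 57; px0_3 = 276; py0_3 = 153; py0_4 = 78; py2_5 = 116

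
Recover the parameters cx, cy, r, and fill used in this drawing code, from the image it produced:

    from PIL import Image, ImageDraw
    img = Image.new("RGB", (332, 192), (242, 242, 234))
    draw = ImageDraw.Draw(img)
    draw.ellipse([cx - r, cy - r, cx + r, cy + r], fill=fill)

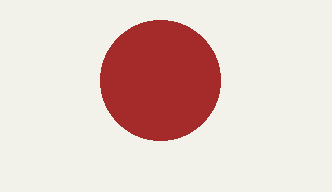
cx = 160
cy = 80
r = 60
fill = 'brown'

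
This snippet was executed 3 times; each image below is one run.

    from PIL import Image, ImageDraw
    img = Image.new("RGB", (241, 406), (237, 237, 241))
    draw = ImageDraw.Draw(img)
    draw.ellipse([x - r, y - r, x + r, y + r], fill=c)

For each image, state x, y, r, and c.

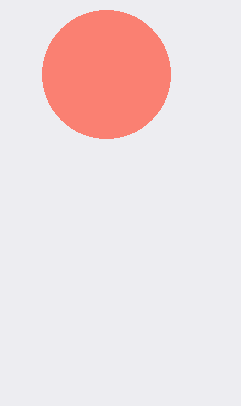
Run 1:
x = 106
y = 74
r = 64
c = 'salmon'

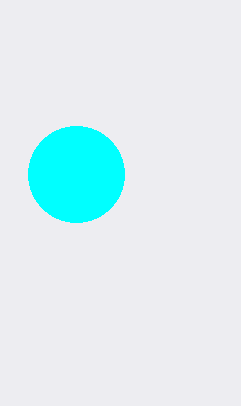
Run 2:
x = 76; y = 174; r = 48; c = 'cyan'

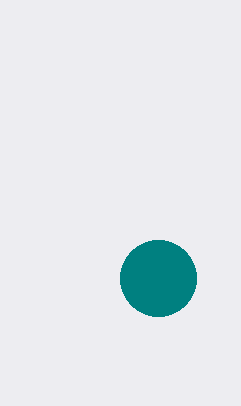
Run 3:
x = 158; y = 278; r = 38; c = 'teal'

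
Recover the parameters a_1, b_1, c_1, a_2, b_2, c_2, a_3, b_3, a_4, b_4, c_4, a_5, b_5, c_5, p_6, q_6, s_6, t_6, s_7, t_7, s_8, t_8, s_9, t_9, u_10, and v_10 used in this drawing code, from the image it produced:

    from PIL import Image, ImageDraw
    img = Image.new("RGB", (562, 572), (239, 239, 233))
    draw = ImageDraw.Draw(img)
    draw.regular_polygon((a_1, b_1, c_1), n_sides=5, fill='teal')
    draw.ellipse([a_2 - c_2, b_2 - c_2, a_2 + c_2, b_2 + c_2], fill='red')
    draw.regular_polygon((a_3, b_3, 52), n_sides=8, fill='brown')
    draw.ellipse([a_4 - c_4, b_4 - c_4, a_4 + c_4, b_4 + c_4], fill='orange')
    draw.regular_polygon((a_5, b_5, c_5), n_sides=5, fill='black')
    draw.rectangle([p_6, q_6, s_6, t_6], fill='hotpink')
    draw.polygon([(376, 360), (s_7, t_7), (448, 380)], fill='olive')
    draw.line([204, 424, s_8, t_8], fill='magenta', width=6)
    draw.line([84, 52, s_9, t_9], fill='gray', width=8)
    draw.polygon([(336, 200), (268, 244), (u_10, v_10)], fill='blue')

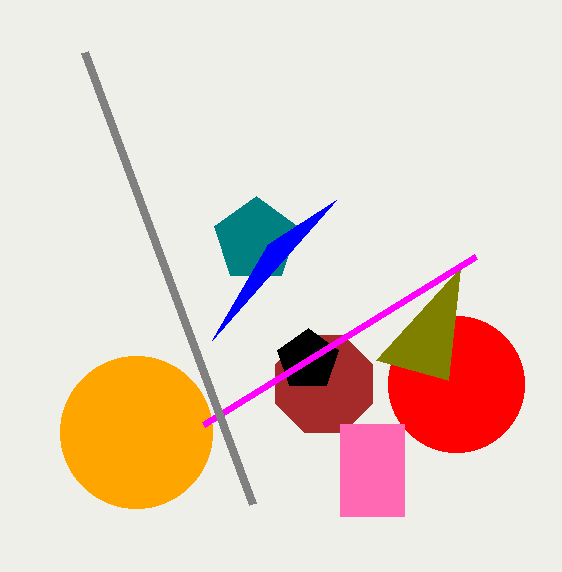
a_1 = 256, b_1 = 240, c_1 = 44, a_2 = 456, b_2 = 384, c_2 = 68, a_3 = 324, b_3 = 384, a_4 = 136, b_4 = 432, c_4 = 76, a_5 = 308, b_5 = 360, c_5 = 32, p_6 = 340, q_6 = 424, s_6 = 404, t_6 = 516, s_7 = 460, t_7 = 268, s_8 = 476, t_8 = 256, s_9 = 252, t_9 = 504, u_10 = 212, v_10 = 340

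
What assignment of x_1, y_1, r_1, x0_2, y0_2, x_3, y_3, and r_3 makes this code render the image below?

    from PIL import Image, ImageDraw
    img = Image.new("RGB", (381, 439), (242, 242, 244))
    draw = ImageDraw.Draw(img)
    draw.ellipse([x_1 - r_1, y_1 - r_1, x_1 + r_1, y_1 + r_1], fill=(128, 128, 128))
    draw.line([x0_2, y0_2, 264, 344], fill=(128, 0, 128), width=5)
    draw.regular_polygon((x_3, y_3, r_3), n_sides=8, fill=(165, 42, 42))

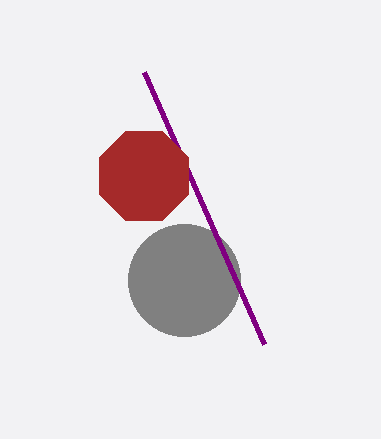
x_1 = 184
y_1 = 280
r_1 = 56
x0_2 = 144
y0_2 = 72
x_3 = 144
y_3 = 176
r_3 = 48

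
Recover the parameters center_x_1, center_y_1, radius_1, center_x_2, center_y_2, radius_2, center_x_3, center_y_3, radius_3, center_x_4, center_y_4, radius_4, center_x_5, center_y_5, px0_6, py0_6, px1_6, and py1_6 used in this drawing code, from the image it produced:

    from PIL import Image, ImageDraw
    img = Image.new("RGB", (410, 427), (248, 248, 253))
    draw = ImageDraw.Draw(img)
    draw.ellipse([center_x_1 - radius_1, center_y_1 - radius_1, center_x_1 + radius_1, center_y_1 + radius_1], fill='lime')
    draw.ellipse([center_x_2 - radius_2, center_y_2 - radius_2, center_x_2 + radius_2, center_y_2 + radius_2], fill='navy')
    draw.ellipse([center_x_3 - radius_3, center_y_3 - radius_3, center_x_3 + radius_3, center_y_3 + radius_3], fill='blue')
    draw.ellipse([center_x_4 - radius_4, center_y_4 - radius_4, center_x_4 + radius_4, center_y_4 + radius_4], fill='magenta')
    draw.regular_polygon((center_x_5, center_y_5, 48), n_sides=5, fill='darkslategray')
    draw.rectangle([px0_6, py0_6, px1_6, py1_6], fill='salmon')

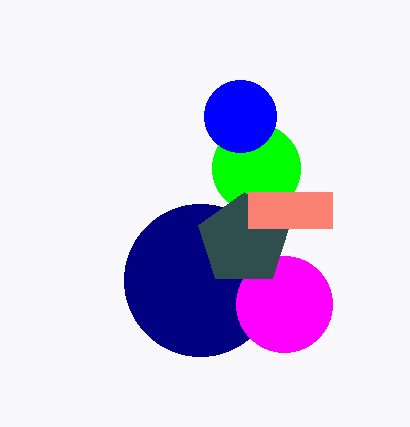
center_x_1 = 256
center_y_1 = 168
radius_1 = 44
center_x_2 = 200
center_y_2 = 280
radius_2 = 76
center_x_3 = 240
center_y_3 = 116
radius_3 = 36
center_x_4 = 284
center_y_4 = 304
radius_4 = 48
center_x_5 = 244
center_y_5 = 240
px0_6 = 248
py0_6 = 192
px1_6 = 332
py1_6 = 228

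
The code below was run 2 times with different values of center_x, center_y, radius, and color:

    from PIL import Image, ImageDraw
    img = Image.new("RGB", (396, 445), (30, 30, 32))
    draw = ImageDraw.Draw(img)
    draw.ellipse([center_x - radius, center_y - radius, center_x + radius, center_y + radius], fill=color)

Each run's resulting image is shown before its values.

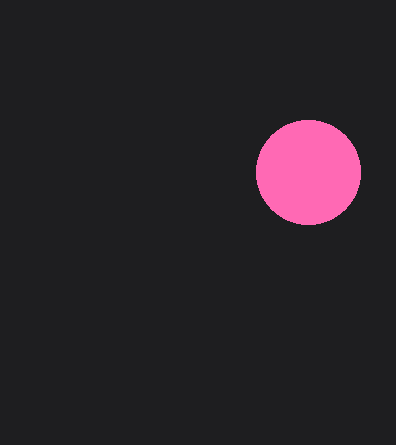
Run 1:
center_x = 308
center_y = 172
radius = 52
color = 'hotpink'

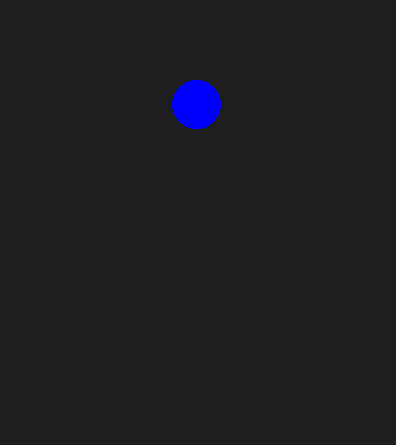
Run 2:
center_x = 196
center_y = 104
radius = 24
color = 'blue'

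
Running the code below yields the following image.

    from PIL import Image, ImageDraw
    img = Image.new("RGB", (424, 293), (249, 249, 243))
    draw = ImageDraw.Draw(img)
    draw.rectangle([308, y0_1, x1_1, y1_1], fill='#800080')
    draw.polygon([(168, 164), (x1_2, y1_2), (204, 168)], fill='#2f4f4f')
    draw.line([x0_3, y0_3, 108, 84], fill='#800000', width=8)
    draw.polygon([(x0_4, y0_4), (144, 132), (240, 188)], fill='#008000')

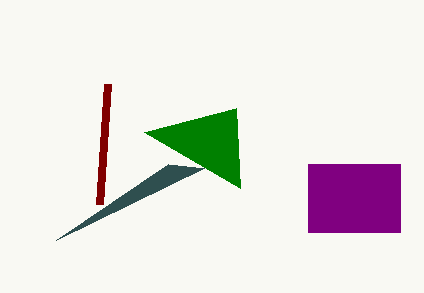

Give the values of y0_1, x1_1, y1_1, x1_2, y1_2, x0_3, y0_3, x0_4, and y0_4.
y0_1 = 164
x1_1 = 400
y1_1 = 232
x1_2 = 56
y1_2 = 240
x0_3 = 100
y0_3 = 204
x0_4 = 236
y0_4 = 108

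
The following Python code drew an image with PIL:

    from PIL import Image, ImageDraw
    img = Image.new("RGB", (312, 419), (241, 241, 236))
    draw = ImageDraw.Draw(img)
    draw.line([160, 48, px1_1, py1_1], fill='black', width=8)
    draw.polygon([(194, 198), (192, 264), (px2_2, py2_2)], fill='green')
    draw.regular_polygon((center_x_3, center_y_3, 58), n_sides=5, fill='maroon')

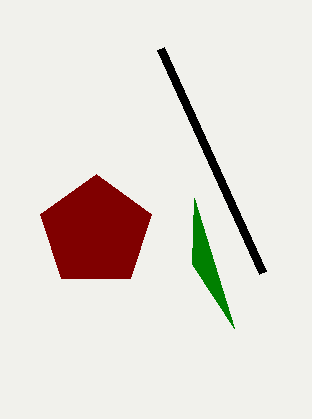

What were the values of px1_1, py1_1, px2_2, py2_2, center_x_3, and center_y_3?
px1_1 = 262, py1_1 = 272, px2_2 = 234, py2_2 = 328, center_x_3 = 96, center_y_3 = 232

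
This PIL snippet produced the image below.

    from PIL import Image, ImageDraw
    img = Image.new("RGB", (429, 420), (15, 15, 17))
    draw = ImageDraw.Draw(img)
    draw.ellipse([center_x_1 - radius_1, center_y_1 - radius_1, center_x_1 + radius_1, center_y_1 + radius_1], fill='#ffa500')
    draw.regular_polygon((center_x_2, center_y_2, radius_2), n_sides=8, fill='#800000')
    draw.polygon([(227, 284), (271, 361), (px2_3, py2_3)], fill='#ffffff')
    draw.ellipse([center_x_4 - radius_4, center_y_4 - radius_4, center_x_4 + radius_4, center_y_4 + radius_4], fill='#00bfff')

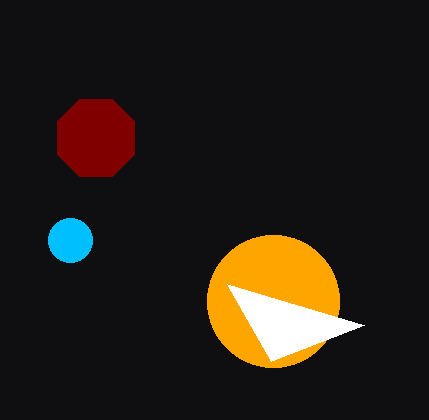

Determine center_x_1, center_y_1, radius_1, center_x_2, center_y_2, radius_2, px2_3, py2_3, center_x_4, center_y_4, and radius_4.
center_x_1 = 273, center_y_1 = 301, radius_1 = 66, center_x_2 = 96, center_y_2 = 138, radius_2 = 42, px2_3 = 364, py2_3 = 325, center_x_4 = 70, center_y_4 = 240, radius_4 = 22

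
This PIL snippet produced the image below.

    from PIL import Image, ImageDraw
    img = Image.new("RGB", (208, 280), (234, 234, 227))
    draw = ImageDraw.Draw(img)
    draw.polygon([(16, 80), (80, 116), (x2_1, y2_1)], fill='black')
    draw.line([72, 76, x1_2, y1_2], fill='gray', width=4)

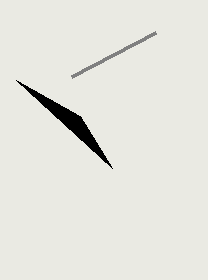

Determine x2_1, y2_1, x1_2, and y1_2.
x2_1 = 112
y2_1 = 168
x1_2 = 156
y1_2 = 32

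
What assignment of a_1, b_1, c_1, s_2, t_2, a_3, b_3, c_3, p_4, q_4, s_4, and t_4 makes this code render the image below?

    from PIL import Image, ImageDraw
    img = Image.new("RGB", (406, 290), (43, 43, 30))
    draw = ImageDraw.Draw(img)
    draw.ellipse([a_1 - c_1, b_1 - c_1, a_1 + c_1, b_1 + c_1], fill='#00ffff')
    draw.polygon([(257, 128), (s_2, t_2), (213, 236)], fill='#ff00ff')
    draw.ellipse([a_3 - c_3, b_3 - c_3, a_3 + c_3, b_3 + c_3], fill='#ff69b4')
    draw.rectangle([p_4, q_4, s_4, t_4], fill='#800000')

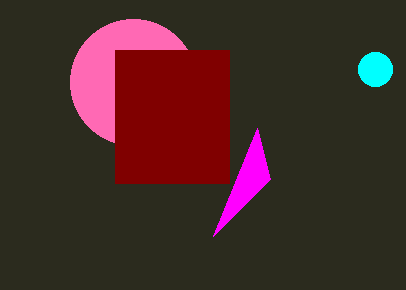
a_1 = 375, b_1 = 69, c_1 = 17, s_2 = 270, t_2 = 179, a_3 = 133, b_3 = 82, c_3 = 63, p_4 = 115, q_4 = 50, s_4 = 229, t_4 = 183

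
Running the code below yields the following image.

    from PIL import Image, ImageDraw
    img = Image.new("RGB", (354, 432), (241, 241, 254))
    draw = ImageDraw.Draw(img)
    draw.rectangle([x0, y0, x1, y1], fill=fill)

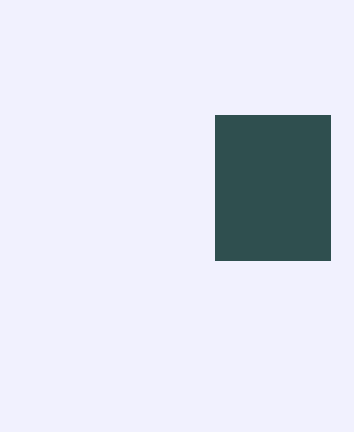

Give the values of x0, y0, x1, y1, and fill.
x0 = 215; y0 = 115; x1 = 330; y1 = 260; fill = 'darkslategray'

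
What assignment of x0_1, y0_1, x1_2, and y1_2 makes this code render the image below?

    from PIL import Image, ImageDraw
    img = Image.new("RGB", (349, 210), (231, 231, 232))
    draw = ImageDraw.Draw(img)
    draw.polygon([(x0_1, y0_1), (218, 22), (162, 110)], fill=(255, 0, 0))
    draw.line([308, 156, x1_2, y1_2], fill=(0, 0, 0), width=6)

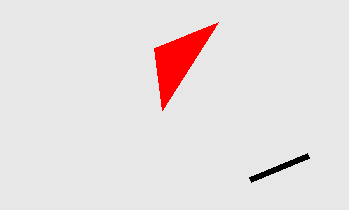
x0_1 = 154
y0_1 = 48
x1_2 = 250
y1_2 = 180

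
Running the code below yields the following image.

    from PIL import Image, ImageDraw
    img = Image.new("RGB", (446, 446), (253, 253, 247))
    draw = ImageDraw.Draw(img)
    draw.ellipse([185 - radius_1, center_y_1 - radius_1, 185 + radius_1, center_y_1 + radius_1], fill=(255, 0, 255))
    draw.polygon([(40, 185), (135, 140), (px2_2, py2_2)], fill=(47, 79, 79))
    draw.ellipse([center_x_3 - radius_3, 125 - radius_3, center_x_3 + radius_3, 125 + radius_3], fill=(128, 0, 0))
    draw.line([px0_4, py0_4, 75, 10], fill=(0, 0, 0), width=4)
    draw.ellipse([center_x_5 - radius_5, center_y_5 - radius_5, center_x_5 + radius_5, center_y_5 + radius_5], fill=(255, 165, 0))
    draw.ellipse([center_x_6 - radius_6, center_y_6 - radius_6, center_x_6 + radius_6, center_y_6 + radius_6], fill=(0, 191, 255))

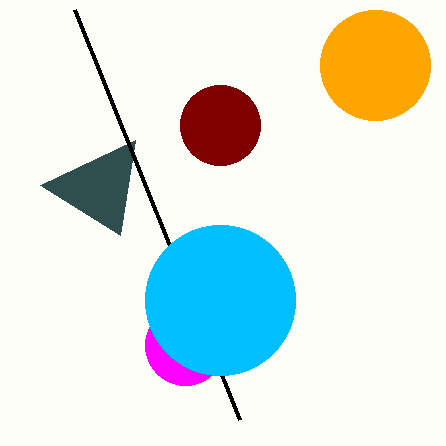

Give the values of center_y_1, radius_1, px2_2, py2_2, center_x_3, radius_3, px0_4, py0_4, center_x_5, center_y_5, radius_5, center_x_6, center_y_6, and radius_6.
center_y_1 = 345, radius_1 = 40, px2_2 = 120, py2_2 = 235, center_x_3 = 220, radius_3 = 40, px0_4 = 240, py0_4 = 420, center_x_5 = 375, center_y_5 = 65, radius_5 = 55, center_x_6 = 220, center_y_6 = 300, radius_6 = 75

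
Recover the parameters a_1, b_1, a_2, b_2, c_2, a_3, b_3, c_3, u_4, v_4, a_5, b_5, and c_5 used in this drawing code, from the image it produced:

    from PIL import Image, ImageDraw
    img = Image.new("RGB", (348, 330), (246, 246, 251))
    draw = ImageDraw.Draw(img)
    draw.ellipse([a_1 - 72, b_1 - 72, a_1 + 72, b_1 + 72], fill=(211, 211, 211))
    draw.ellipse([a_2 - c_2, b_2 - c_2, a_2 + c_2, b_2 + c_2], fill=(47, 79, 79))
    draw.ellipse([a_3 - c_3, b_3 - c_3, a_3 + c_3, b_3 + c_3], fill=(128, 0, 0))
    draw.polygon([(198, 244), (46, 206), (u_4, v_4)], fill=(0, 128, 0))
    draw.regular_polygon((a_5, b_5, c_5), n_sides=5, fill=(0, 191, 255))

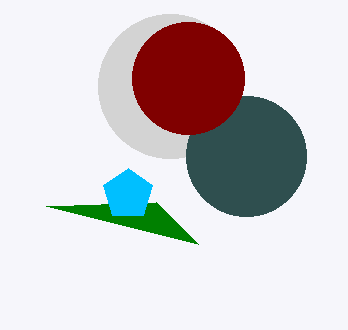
a_1 = 170; b_1 = 86; a_2 = 246; b_2 = 156; c_2 = 60; a_3 = 188; b_3 = 78; c_3 = 56; u_4 = 156; v_4 = 202; a_5 = 128; b_5 = 194; c_5 = 26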